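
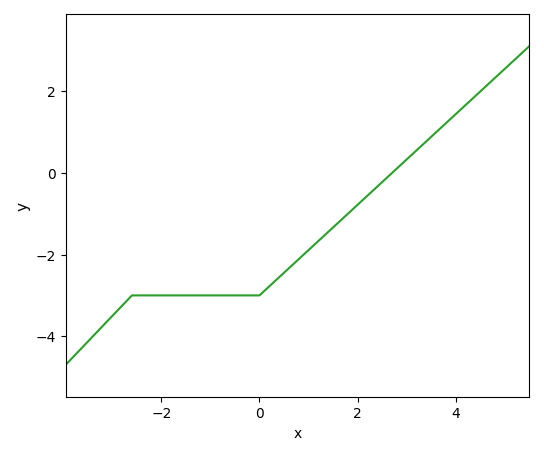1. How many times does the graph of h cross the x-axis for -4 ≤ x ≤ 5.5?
1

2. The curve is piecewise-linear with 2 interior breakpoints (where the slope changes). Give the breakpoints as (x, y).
(-2.6, -3); (0, -3)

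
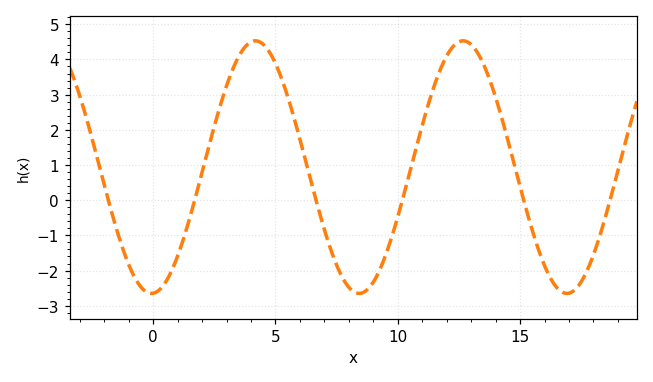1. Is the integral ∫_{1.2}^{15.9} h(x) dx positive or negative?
positive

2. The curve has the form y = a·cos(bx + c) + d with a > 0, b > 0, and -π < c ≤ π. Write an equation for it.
y = 3.59cos(0.74x - 3.09) + 0.94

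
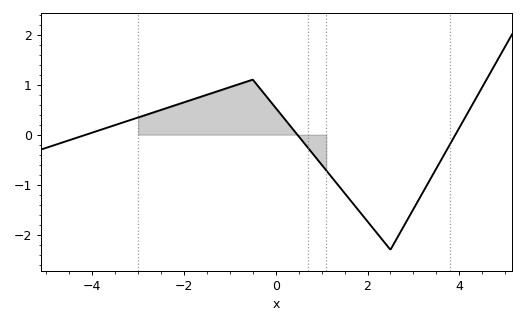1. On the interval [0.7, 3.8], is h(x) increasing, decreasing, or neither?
neither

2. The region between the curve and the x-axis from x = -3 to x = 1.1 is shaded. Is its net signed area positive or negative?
positive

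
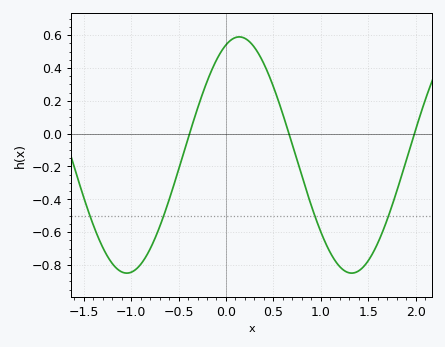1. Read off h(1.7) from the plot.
-0.523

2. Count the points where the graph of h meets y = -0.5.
4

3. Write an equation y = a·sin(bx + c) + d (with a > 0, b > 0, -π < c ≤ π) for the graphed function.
y = 0.72sin(2.65x + 1.2) - 0.13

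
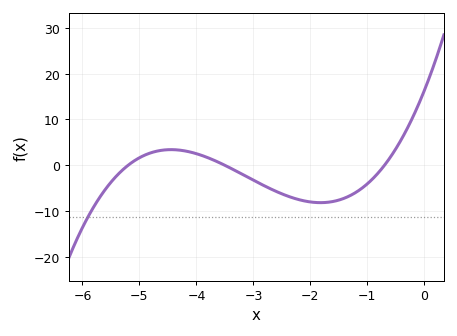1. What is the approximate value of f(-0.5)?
4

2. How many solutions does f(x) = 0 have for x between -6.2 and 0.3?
3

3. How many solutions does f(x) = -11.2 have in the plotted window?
1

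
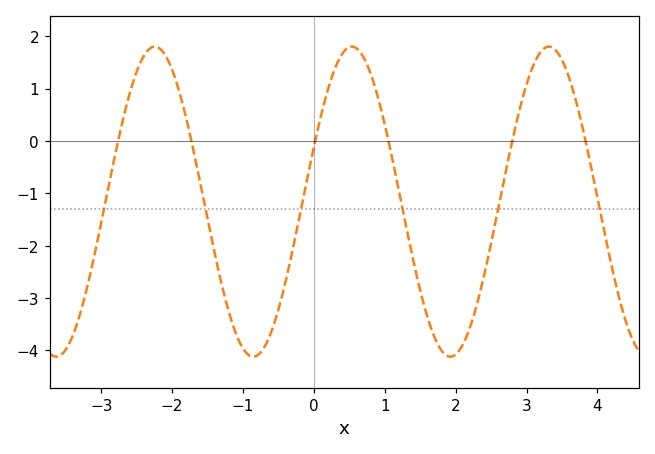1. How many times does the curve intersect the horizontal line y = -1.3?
6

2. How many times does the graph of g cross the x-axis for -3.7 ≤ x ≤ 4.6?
6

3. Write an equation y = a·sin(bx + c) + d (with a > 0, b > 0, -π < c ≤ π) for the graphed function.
y = 2.96sin(2.3x + 0.36) - 1.16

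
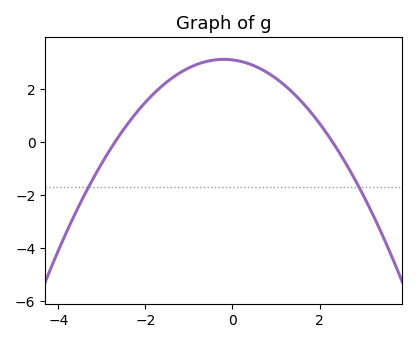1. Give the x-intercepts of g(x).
-2.8, 2.2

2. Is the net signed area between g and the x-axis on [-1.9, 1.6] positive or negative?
positive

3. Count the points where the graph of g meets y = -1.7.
2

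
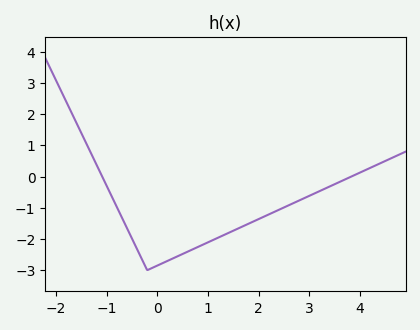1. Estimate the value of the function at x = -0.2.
-3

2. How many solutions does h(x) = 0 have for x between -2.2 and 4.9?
2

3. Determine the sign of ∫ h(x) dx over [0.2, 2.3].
negative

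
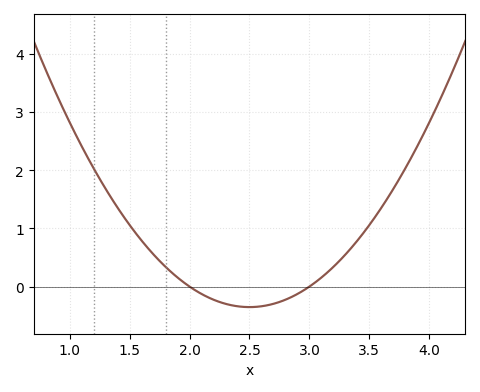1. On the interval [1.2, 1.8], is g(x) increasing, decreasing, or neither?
decreasing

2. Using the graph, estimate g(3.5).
1.06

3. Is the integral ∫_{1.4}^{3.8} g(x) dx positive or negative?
positive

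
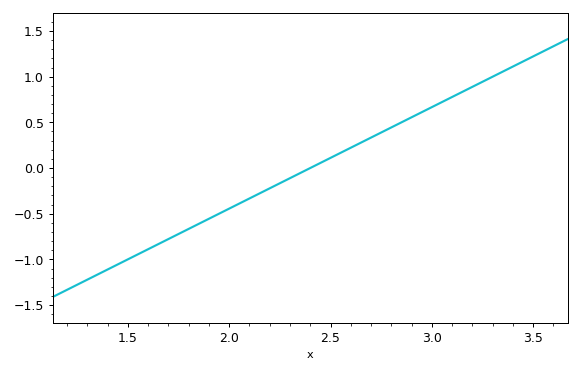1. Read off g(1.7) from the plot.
-0.8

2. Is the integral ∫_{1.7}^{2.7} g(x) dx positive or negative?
negative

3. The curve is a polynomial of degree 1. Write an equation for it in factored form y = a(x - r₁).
y = 1.11(x - 2.4)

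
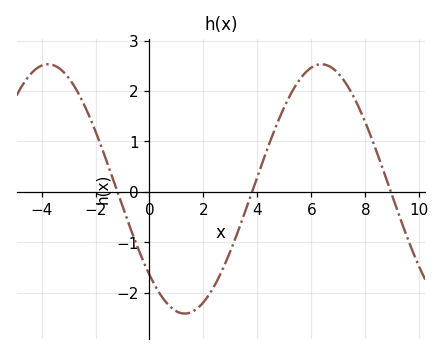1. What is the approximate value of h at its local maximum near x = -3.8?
2.53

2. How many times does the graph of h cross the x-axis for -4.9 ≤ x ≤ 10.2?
3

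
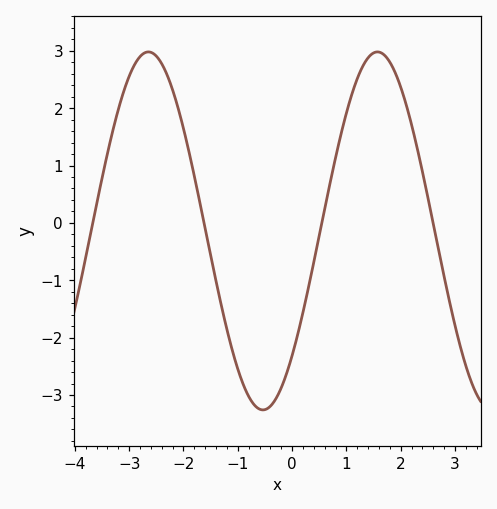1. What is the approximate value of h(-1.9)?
1.25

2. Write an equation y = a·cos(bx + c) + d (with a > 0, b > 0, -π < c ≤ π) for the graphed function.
y = 3.12cos(1.49x - 2.34) - 0.14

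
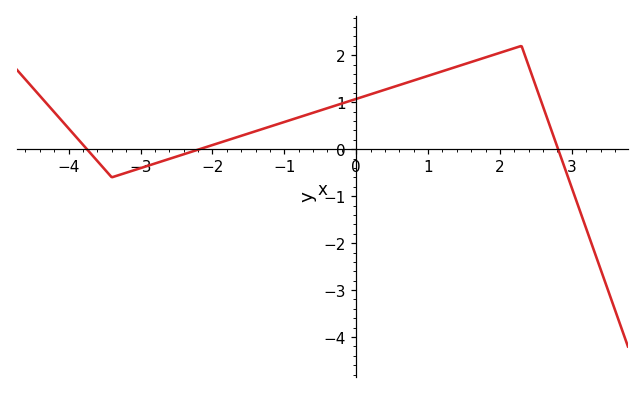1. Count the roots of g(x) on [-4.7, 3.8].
3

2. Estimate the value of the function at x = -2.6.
-0.2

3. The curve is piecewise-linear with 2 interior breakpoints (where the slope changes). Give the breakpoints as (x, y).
(-3.4, -0.6); (2.3, 2.2)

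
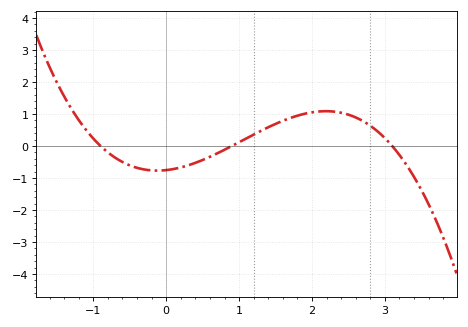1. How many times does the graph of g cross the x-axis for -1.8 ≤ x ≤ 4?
3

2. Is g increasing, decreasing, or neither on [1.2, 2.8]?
neither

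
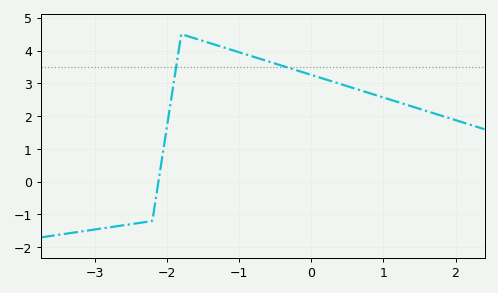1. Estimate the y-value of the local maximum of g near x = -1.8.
4.5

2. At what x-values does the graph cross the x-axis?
-2.1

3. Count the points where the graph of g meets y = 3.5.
2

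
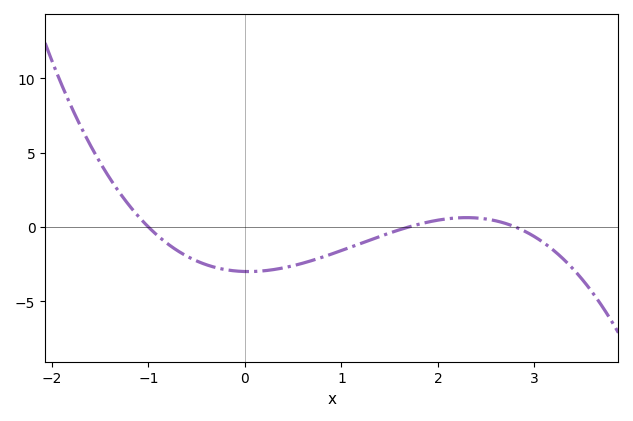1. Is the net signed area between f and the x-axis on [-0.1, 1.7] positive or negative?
negative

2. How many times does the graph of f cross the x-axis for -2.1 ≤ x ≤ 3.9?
3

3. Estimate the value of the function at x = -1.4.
3.28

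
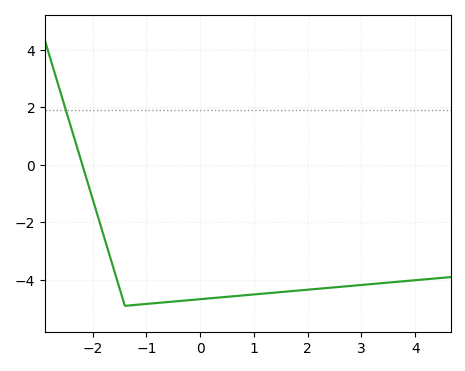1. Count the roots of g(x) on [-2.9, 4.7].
1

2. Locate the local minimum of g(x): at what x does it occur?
-1.4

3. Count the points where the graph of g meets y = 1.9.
1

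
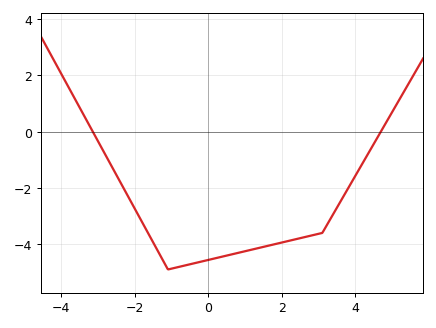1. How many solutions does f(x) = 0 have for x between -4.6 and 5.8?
2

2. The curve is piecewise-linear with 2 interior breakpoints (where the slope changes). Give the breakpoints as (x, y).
(-1.1, -4.9); (3.1, -3.6)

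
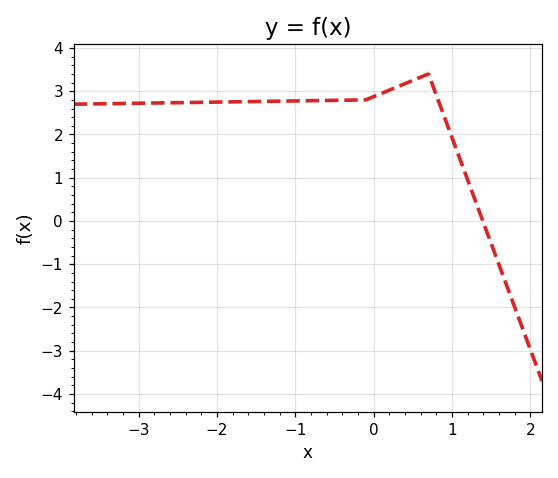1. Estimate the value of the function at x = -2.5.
2.7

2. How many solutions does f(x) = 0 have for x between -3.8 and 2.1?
1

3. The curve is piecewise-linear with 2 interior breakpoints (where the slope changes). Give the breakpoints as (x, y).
(-0.1, 2.8); (0.7, 3.4)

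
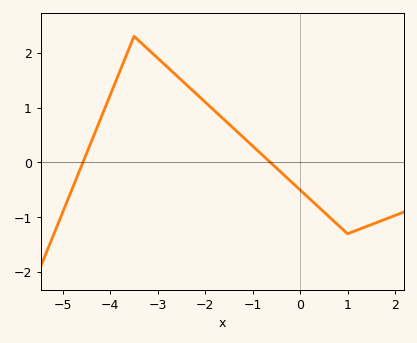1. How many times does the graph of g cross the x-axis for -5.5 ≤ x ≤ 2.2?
2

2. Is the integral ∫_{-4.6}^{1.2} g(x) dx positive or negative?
positive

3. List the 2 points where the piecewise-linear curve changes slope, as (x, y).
(-3.5, 2.3); (1, -1.3)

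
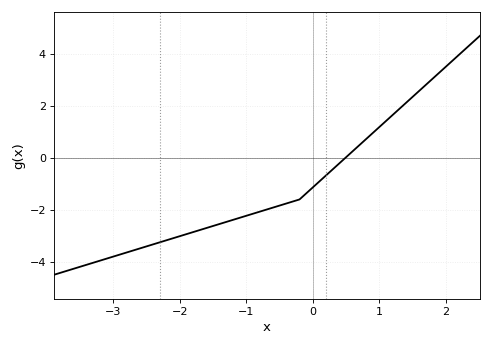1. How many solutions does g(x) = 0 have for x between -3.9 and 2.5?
1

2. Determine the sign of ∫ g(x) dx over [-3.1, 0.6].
negative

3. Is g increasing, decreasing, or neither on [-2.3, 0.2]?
increasing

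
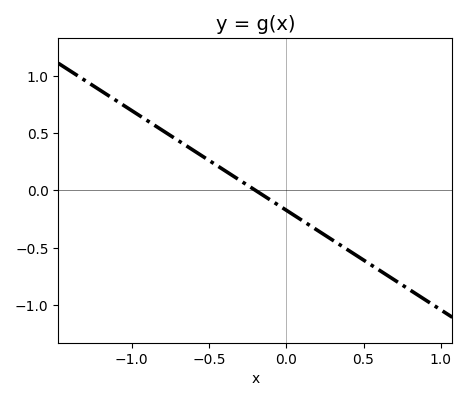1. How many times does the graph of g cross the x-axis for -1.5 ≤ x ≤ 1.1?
1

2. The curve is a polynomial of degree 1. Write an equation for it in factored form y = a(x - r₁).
y = -0.87(x + 0.2)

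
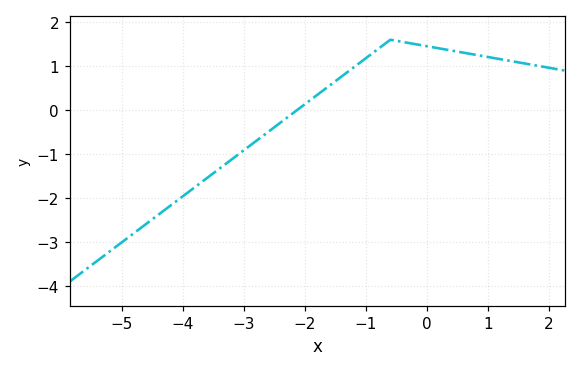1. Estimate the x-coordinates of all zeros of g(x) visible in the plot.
-2.2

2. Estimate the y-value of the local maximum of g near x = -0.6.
1.6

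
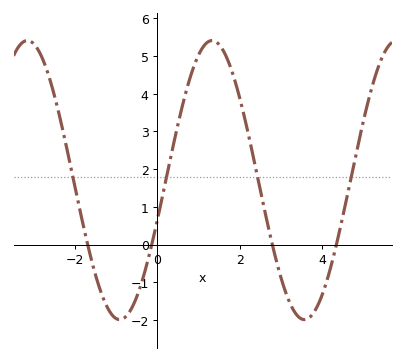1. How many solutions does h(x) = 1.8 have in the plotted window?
4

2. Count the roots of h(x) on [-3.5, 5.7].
4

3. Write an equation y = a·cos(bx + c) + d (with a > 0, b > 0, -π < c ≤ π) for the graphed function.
y = 3.7cos(1.4x - 1.86) + 1.71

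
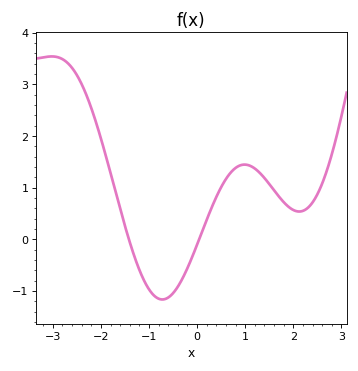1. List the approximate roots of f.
-1.42, 0.043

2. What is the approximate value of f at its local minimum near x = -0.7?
-1.16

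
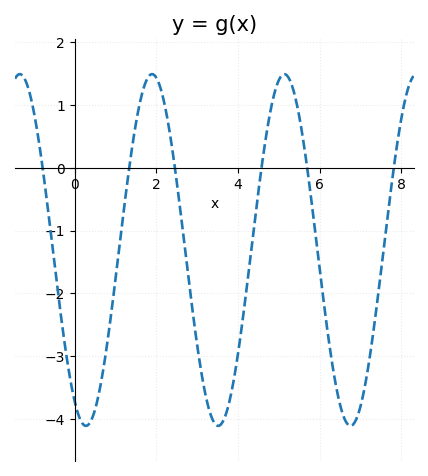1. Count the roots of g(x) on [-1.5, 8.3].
6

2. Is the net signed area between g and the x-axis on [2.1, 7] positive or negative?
negative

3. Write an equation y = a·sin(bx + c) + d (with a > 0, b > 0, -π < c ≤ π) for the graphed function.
y = 2.8sin(1.94x - 2.11) - 1.31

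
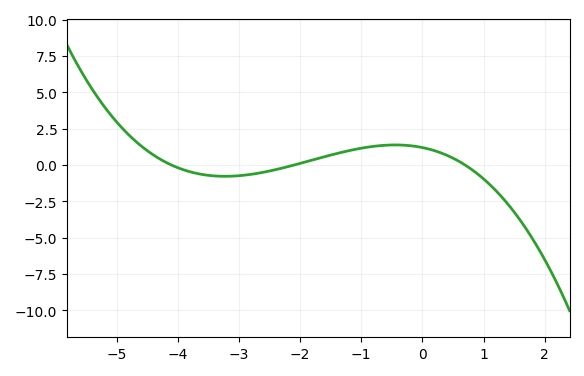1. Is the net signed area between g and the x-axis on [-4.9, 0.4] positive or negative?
positive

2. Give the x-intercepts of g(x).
-4, -2.2, 0.8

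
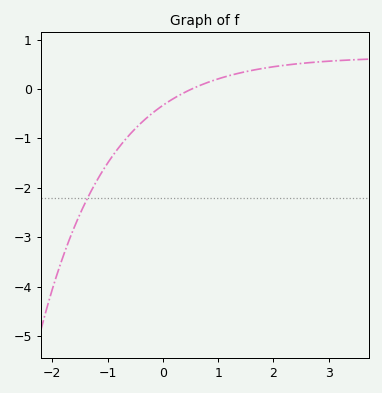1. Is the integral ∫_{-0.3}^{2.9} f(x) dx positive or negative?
positive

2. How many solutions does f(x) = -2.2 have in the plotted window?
1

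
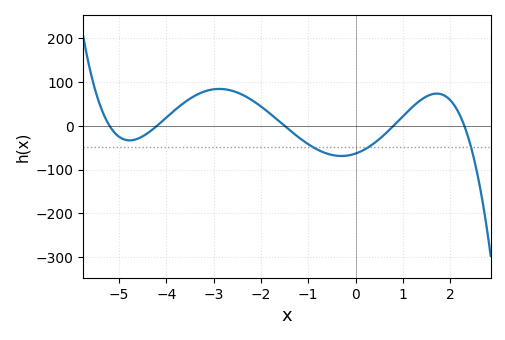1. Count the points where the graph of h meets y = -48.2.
3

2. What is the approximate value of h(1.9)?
70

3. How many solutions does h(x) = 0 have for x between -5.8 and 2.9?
5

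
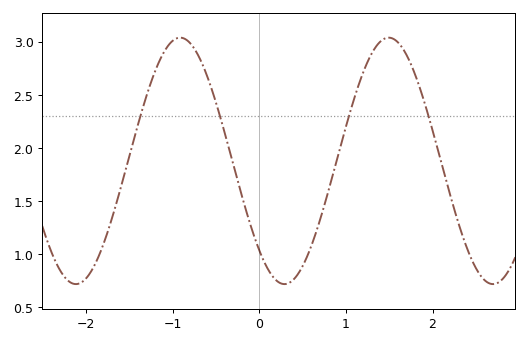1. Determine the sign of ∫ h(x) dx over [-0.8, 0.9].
positive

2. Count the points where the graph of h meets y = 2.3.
4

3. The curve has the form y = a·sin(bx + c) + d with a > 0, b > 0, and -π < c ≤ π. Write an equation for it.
y = 1.16sin(2.61x - 2.33) + 1.88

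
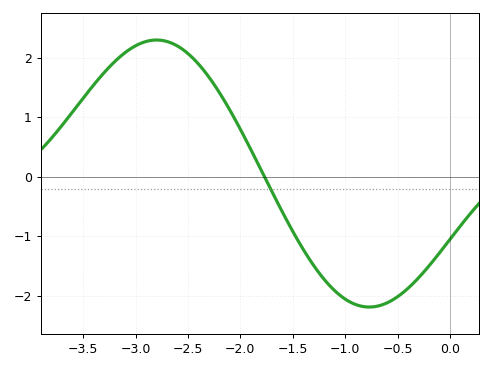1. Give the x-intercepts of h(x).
-1.8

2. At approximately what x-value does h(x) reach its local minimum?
-0.8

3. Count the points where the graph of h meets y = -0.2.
1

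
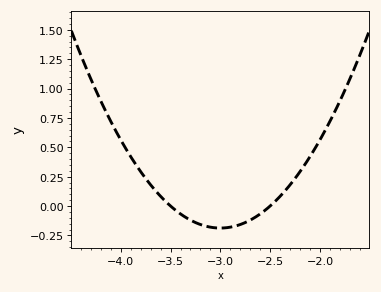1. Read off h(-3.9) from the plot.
0.42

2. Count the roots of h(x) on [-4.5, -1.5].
2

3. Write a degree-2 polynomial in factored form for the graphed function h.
y = 0.75(x + 3.5)(x + 2.5)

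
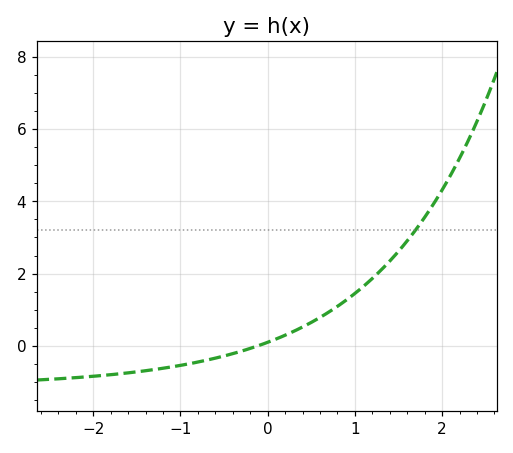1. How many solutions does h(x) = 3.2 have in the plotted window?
1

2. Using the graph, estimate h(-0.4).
-0.214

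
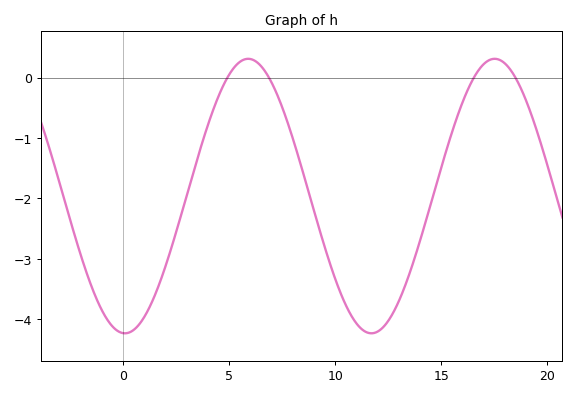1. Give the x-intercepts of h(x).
5, 7, 16.5, 18.5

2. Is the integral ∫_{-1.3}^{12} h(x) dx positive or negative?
negative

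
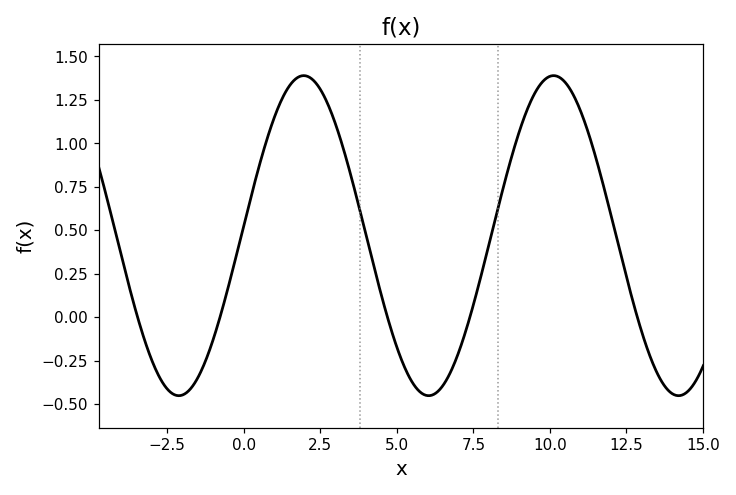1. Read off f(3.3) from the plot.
0.943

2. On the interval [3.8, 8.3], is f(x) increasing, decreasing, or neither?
neither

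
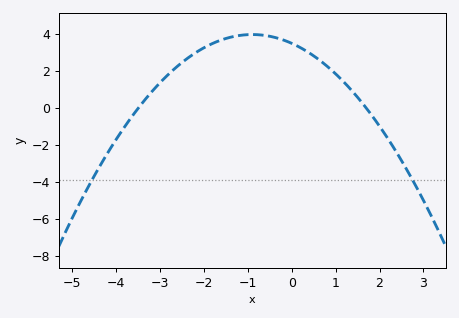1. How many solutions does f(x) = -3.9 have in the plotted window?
2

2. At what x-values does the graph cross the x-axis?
-3.5, 1.7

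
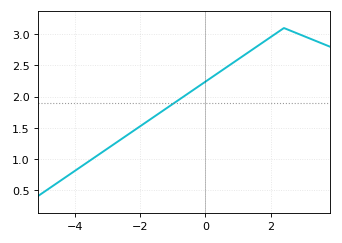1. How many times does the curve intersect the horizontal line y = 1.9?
1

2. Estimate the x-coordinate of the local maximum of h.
2.4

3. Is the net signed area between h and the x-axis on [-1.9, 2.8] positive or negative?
positive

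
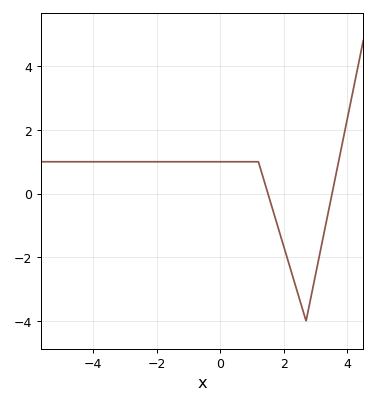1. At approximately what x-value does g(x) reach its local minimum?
2.8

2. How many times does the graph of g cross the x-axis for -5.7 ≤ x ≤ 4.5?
2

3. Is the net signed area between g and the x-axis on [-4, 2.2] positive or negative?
positive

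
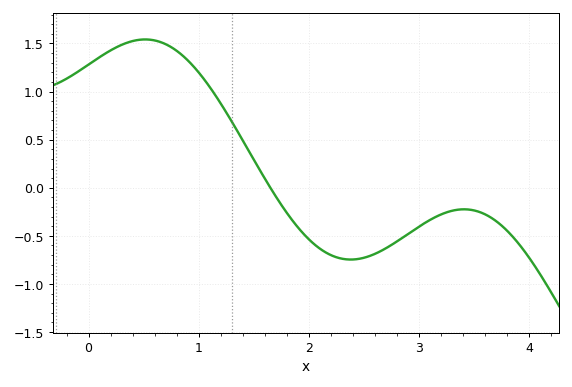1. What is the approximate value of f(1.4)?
0.493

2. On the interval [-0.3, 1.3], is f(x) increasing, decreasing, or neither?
neither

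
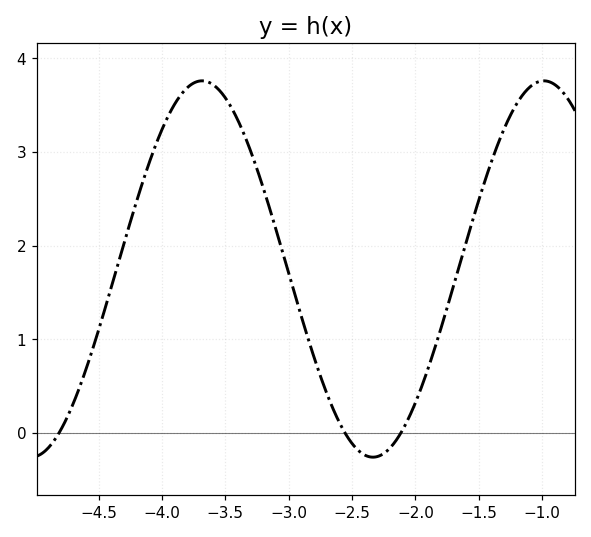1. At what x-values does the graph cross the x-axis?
-4.81, -2.56, -2.11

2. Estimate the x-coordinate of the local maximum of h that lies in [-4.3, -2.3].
-3.68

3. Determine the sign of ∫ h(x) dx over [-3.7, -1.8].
positive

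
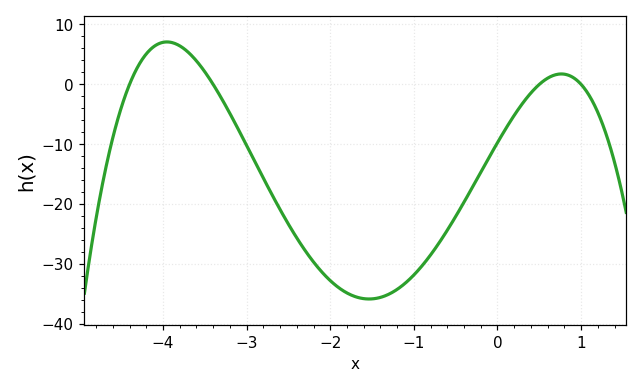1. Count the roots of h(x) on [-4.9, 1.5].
4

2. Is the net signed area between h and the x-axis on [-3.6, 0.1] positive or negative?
negative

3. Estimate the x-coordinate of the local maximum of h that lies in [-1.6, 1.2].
0.8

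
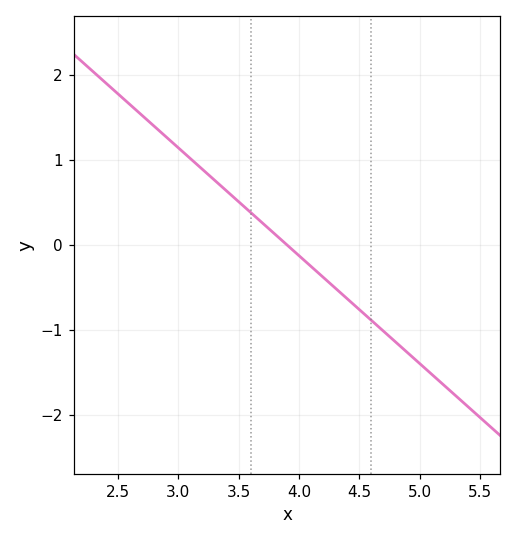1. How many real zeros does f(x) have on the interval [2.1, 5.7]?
1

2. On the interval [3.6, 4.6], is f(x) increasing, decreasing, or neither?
decreasing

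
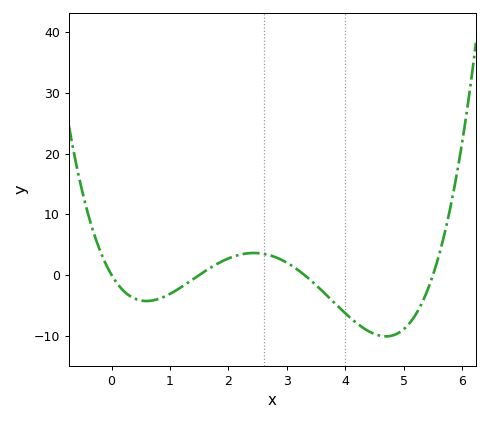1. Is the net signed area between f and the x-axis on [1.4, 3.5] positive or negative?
positive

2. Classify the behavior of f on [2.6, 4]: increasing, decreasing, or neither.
decreasing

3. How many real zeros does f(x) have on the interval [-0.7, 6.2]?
4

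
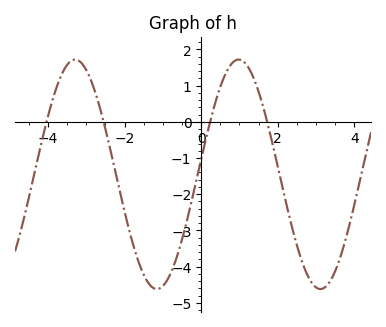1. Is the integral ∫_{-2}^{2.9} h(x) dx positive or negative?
negative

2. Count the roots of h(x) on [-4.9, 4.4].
4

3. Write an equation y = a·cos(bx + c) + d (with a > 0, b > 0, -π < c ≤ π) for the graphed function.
y = 3.17cos(1.5x - 1.4) - 1.45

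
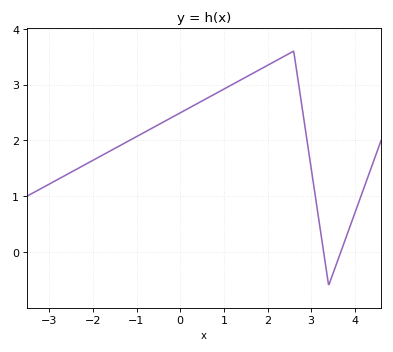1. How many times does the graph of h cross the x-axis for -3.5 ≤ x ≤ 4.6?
2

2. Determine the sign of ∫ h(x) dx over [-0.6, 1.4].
positive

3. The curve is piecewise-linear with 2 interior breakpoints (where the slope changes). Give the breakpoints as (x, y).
(2.6, 3.6); (3.4, -0.6)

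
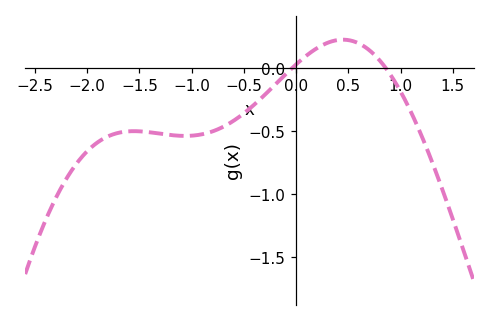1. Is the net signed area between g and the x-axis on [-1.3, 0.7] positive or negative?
negative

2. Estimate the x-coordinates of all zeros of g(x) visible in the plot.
-0.036, 0.856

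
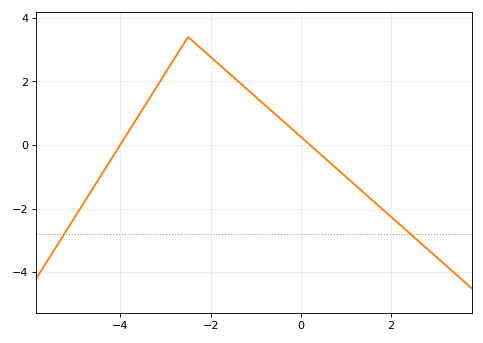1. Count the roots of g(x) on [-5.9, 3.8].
2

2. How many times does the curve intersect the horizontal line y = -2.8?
2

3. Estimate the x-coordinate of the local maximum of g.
-2.5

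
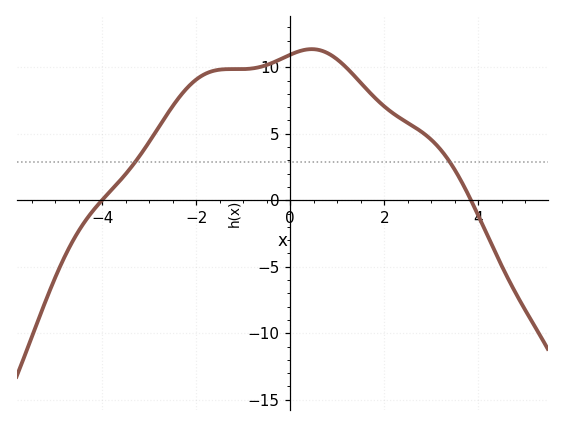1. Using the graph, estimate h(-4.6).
-2.92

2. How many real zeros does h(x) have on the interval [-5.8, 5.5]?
2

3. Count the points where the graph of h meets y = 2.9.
2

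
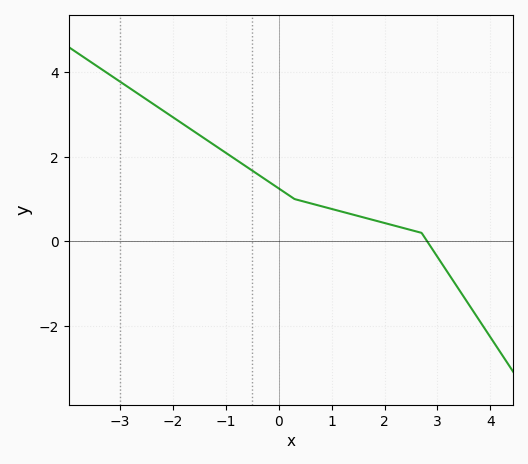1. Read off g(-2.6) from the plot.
3.45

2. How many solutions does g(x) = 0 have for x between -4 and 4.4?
1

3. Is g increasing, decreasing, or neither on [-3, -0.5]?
decreasing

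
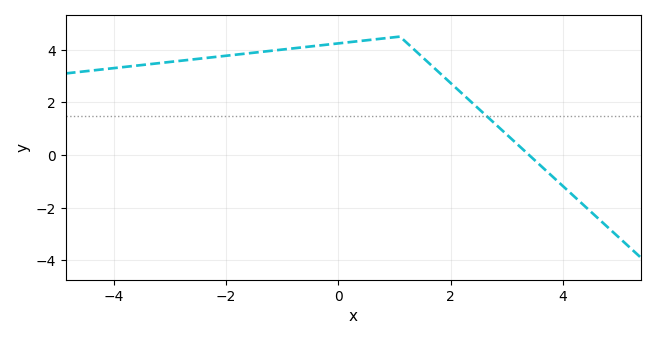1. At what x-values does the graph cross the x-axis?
3.4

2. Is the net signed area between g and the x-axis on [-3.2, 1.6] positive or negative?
positive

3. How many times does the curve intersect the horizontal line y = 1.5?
1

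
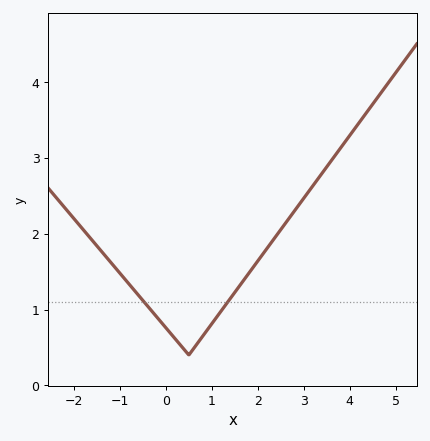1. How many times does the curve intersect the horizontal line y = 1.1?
2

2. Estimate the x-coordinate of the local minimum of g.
0.5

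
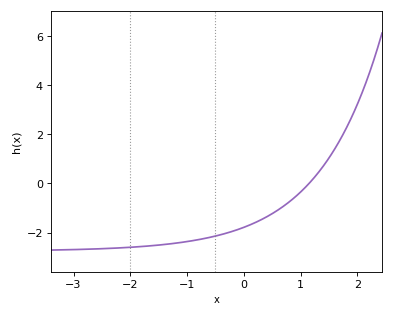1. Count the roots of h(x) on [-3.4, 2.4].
1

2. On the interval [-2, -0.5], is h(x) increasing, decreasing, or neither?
increasing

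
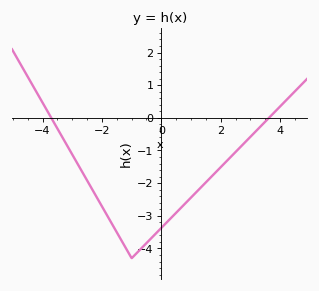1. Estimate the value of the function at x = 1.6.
-1.9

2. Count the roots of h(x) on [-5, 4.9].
2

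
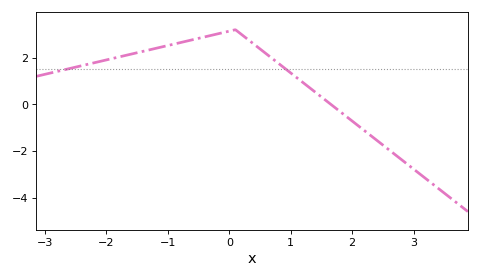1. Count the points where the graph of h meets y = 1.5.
2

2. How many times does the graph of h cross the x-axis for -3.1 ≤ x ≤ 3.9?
1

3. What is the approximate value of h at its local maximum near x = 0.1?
3.2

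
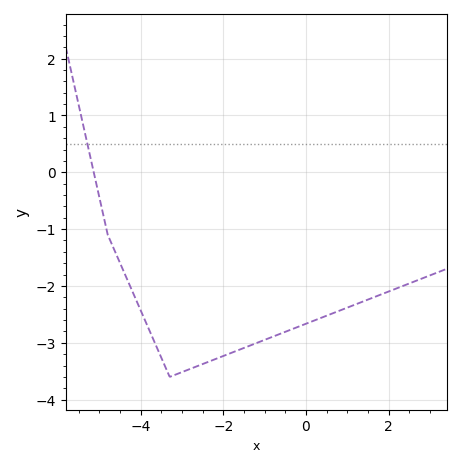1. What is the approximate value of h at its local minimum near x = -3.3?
-3.6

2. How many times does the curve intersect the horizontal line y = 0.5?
1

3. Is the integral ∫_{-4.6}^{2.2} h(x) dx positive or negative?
negative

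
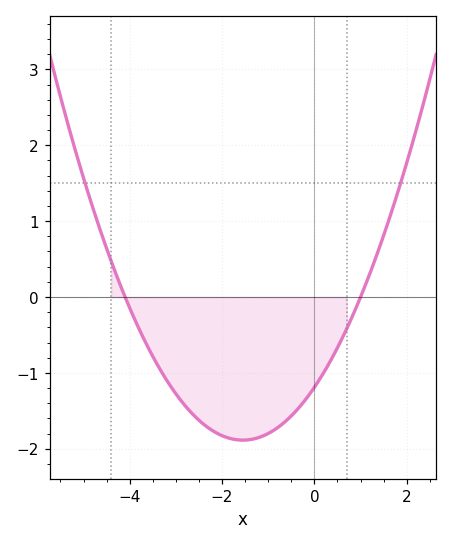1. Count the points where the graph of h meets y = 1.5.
2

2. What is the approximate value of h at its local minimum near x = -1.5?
-1.9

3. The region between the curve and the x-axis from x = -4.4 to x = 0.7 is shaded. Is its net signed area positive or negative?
negative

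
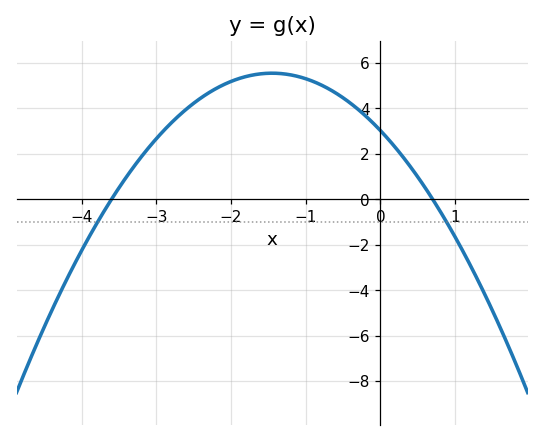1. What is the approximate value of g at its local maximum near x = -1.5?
5.55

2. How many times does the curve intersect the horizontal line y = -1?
2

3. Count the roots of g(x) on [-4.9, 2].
2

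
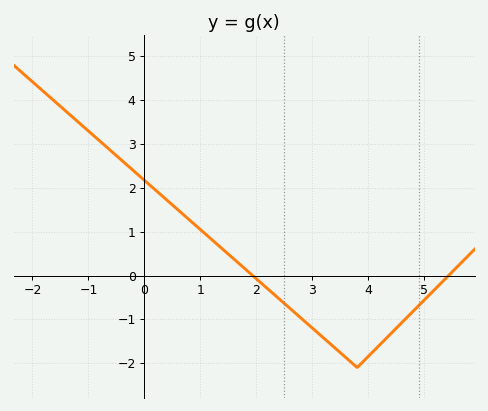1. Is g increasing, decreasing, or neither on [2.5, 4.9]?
neither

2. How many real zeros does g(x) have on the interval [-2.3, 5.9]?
2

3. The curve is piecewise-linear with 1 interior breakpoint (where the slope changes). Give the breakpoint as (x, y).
(3.8, -2.1)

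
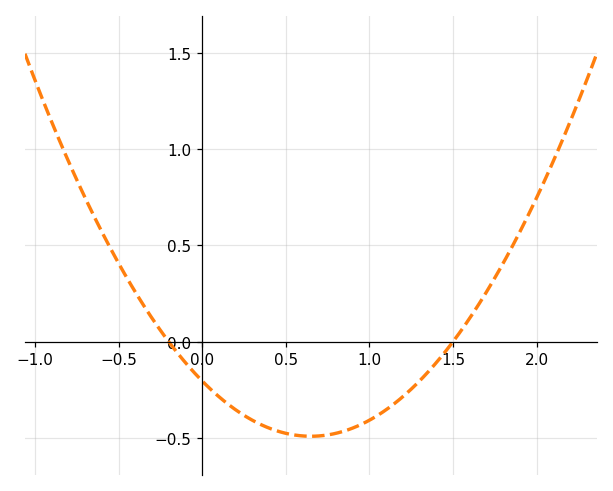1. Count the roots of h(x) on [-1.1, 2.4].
2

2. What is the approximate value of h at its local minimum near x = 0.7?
-0.5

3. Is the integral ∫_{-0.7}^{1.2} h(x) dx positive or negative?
negative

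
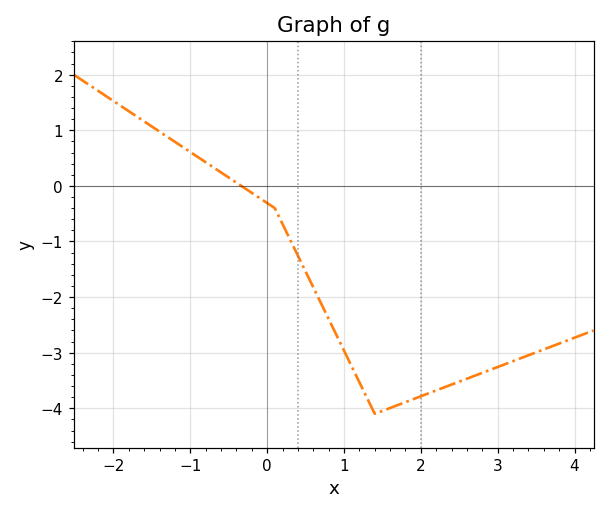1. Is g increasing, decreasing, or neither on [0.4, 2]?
neither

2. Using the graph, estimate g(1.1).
-3.2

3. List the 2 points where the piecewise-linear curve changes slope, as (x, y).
(0.1, -0.4); (1.4, -4.1)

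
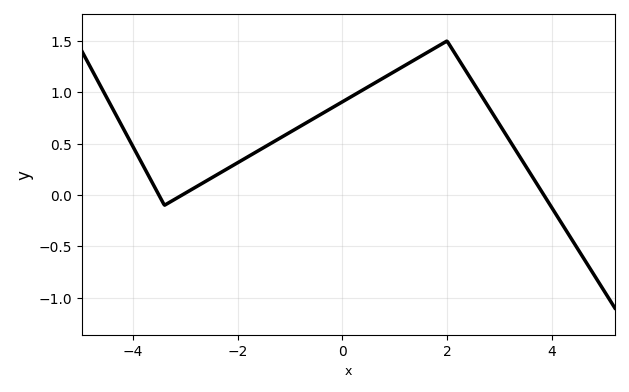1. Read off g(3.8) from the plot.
0.04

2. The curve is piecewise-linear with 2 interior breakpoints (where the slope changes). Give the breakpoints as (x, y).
(-3.4, -0.1); (2, 1.5)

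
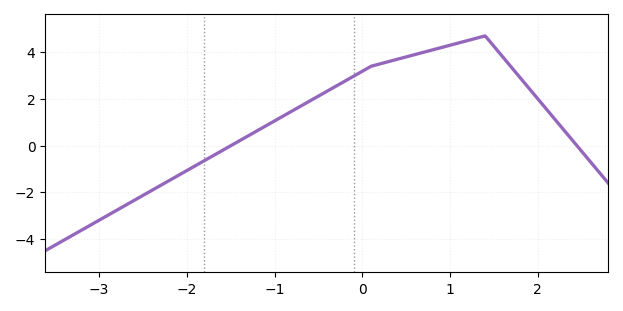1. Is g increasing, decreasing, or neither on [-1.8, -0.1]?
increasing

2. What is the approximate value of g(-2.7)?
-2.6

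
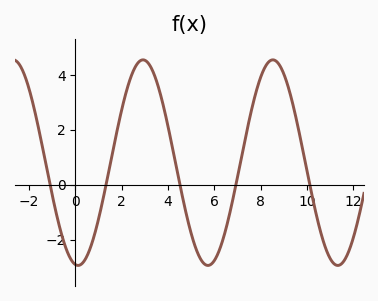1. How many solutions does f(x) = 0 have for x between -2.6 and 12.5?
5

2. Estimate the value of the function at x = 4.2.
1.3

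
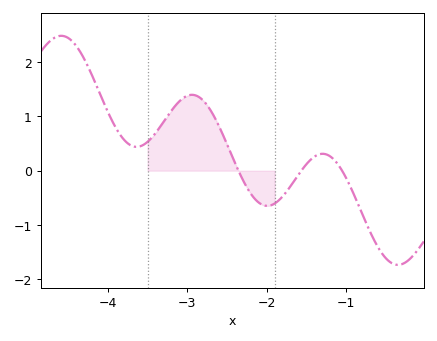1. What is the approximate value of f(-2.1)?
-0.6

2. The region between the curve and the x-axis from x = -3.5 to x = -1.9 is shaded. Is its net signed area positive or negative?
positive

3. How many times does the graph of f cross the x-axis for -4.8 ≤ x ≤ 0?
3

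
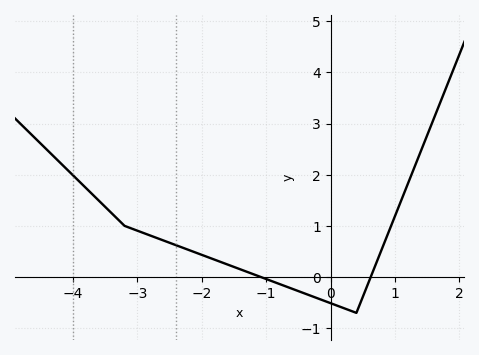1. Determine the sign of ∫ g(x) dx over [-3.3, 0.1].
positive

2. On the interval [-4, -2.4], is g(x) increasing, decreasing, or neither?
decreasing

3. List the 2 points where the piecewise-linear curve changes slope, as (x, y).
(-3.2, 1); (0.4, -0.7)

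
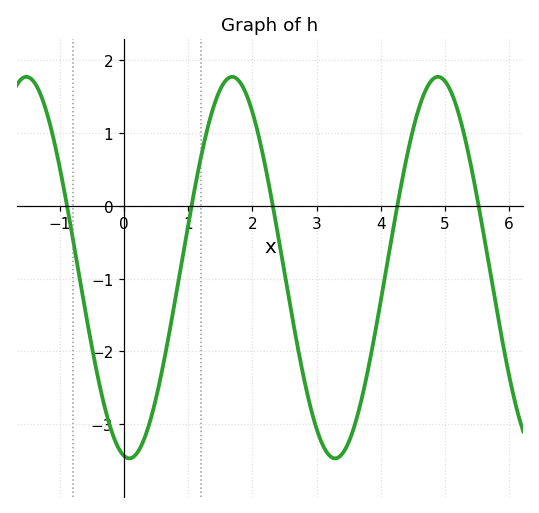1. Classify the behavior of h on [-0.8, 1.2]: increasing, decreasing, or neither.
neither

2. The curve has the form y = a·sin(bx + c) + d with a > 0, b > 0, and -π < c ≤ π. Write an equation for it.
y = 2.62sin(2x - 1.7) - 0.85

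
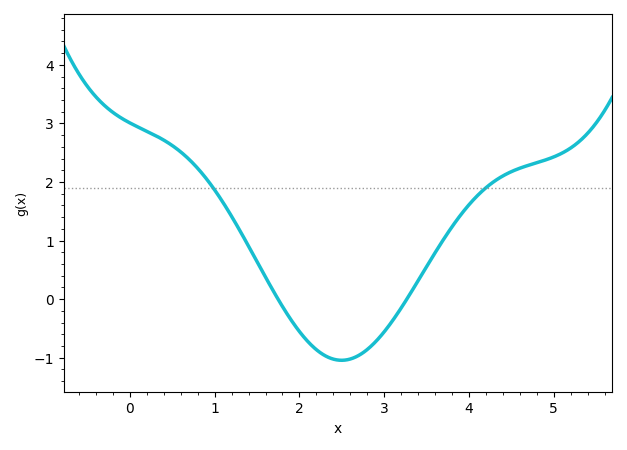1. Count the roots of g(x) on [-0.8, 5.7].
2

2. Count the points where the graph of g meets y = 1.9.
2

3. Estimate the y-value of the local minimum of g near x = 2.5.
-1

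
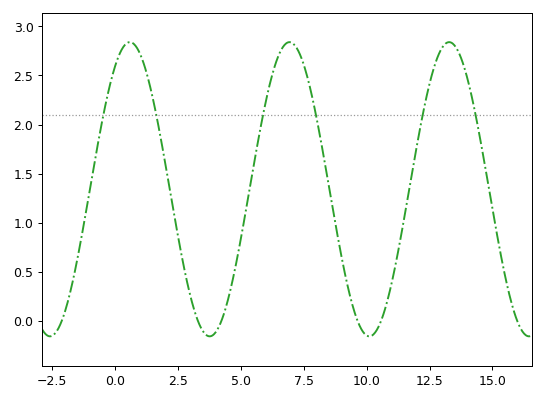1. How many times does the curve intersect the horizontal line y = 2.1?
6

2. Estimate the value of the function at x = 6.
2.24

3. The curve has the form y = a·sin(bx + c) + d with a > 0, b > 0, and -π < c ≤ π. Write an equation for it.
y = 1.5sin(0.99x + 0.99) + 1.34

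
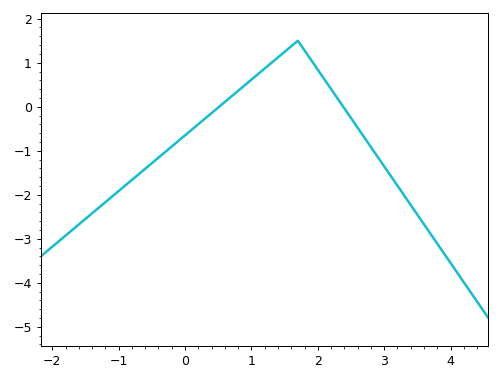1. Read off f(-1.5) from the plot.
-2.5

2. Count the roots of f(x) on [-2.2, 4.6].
2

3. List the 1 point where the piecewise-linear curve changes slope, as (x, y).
(1.7, 1.5)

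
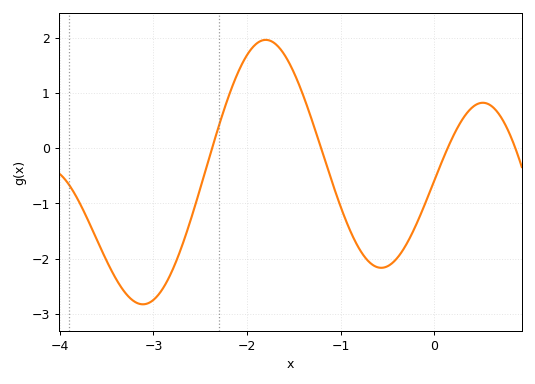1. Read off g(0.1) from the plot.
-0.16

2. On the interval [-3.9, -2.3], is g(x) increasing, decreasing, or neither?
neither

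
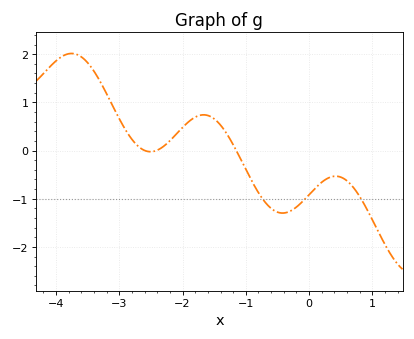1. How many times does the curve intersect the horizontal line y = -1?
3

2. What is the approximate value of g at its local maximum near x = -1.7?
0.7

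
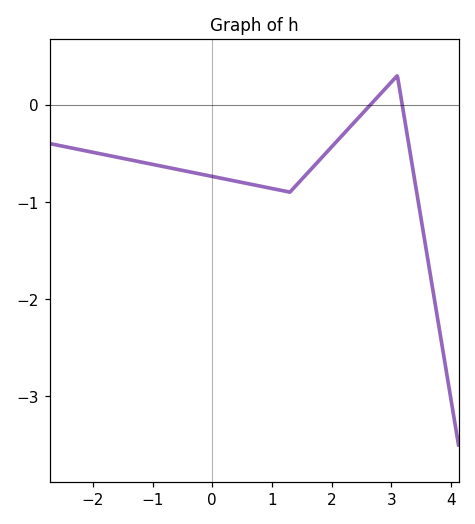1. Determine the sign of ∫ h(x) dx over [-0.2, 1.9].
negative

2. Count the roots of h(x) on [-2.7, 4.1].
2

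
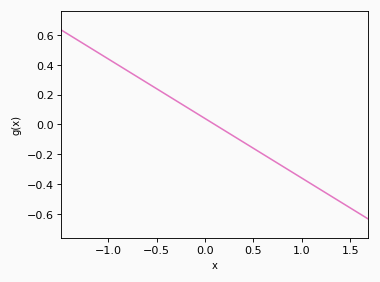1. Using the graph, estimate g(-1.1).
0.48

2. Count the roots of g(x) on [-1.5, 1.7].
1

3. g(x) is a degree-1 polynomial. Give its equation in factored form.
y = -0.4(x - 0.1)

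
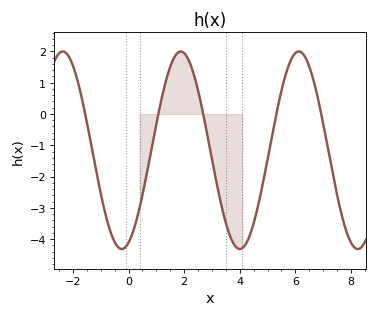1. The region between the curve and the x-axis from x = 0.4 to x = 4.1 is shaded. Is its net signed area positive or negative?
negative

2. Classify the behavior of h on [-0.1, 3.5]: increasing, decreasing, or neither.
neither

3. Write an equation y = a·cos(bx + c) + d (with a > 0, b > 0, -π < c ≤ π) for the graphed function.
y = 3.16cos(1.48x - 2.78) - 1.16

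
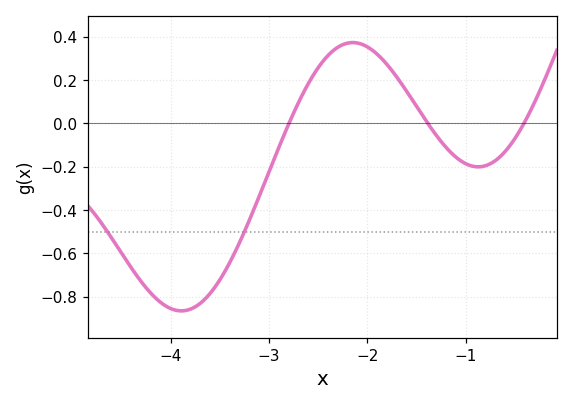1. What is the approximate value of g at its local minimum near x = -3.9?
-0.865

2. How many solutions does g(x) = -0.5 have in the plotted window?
2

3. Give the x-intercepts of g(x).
-2.8, -1.39, -0.406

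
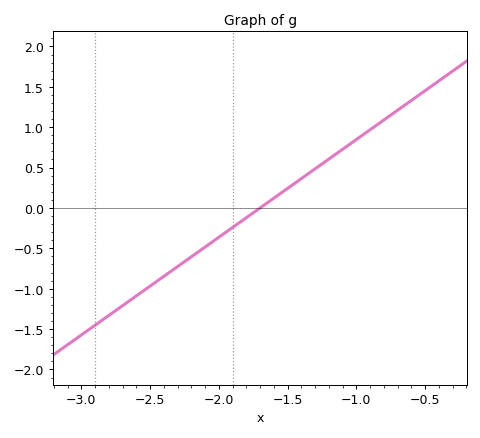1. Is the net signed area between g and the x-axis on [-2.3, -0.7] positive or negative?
positive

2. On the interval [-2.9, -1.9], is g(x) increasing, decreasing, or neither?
increasing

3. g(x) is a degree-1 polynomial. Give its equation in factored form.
y = 1.21(x + 1.7)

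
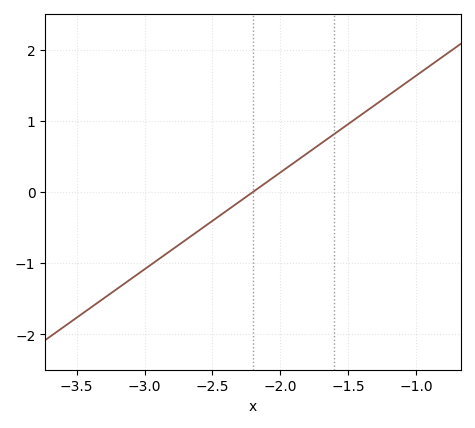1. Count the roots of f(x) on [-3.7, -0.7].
1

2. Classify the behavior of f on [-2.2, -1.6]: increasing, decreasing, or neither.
increasing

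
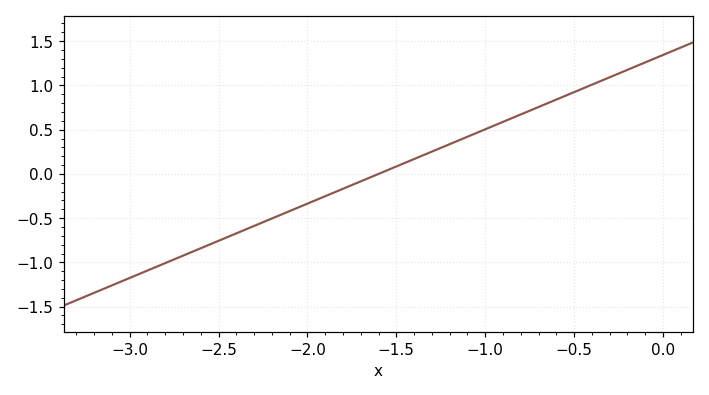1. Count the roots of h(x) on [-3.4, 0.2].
1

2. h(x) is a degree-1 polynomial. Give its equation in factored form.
y = 0.84(x + 1.6)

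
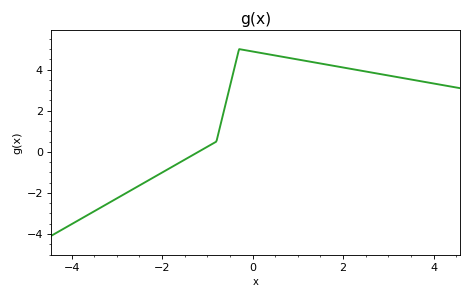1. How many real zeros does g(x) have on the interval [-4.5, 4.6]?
1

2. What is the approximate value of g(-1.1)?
0.123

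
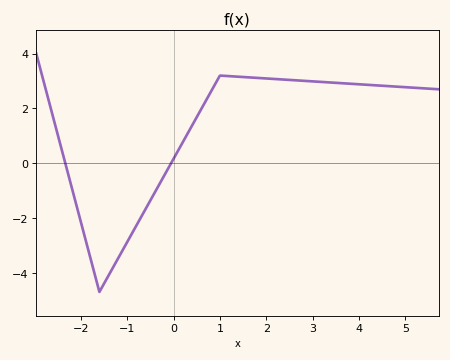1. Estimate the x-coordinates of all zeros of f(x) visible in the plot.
-2.4, 0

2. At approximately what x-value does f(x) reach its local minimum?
-1.6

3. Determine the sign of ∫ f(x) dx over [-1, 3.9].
positive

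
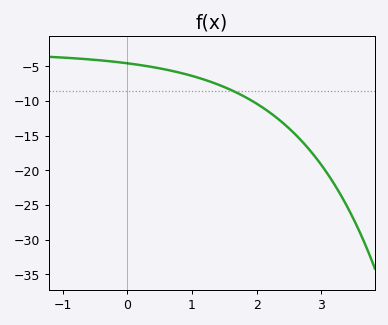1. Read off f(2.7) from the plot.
-15.8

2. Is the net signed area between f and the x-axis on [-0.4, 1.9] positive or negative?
negative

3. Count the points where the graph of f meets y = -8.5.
1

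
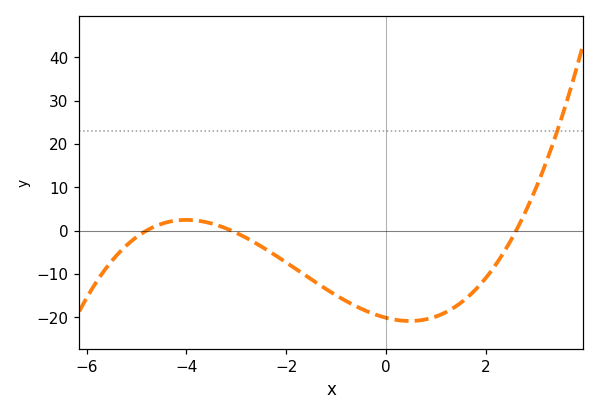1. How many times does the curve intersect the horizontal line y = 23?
1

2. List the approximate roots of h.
-4.8, -3, 2.6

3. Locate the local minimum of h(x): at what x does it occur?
0.4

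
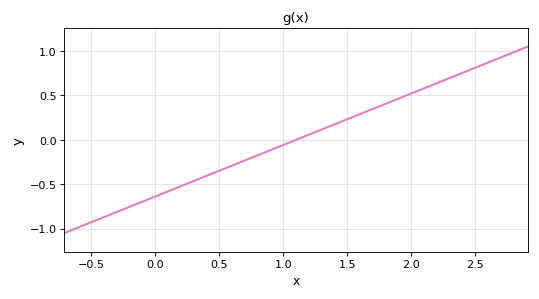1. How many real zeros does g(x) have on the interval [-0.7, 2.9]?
1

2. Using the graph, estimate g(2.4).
0.75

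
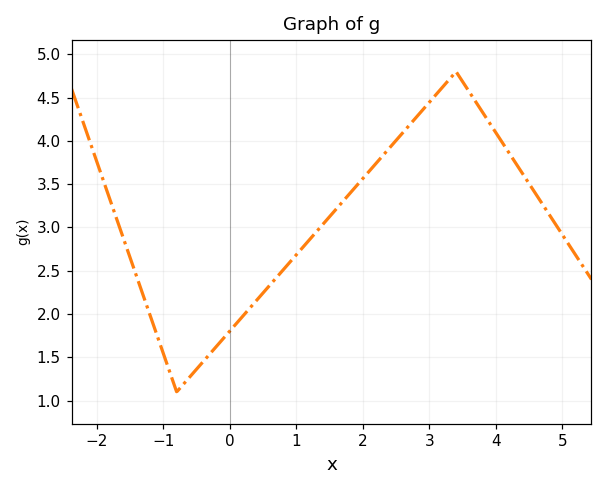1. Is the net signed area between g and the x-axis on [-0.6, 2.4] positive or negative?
positive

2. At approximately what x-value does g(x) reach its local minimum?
-0.798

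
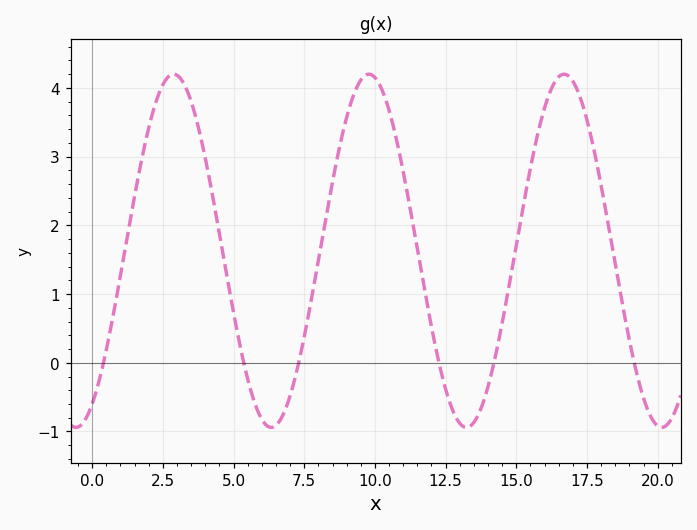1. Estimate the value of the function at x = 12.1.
0.319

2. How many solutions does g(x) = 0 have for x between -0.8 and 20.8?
6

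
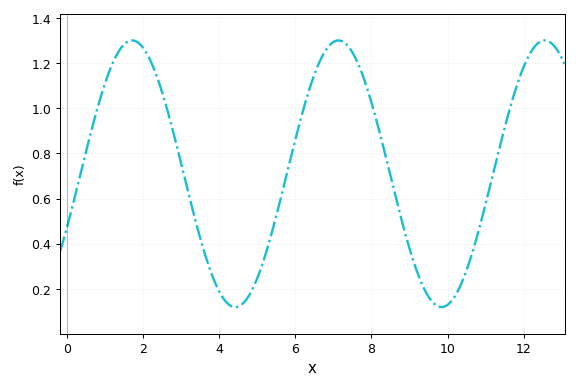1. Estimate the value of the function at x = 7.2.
1.3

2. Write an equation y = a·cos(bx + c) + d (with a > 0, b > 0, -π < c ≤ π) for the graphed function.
y = 0.59cos(1.2x - 2) + 0.71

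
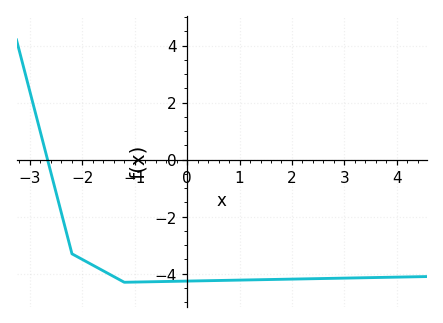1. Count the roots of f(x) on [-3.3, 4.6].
1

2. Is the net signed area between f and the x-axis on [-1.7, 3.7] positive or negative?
negative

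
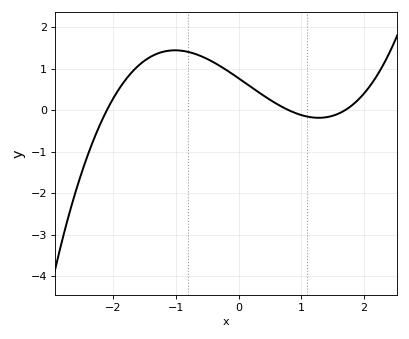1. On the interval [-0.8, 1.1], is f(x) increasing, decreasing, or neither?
decreasing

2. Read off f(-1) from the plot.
1.44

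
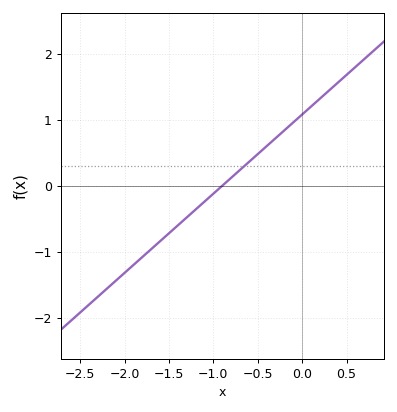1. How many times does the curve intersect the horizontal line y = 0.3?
1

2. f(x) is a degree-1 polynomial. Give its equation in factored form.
y = 1.2(x + 0.9)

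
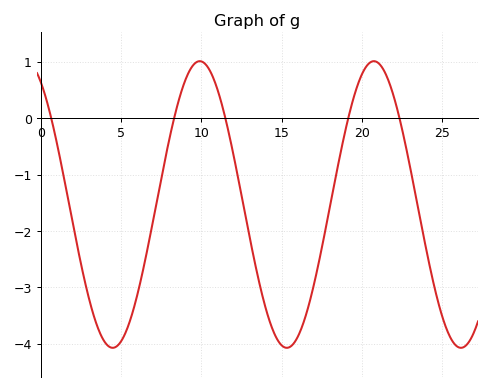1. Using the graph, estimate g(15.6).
-4.04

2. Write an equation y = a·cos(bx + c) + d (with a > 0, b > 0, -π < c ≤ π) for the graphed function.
y = 2.54cos(0.58x + 0.542) - 1.53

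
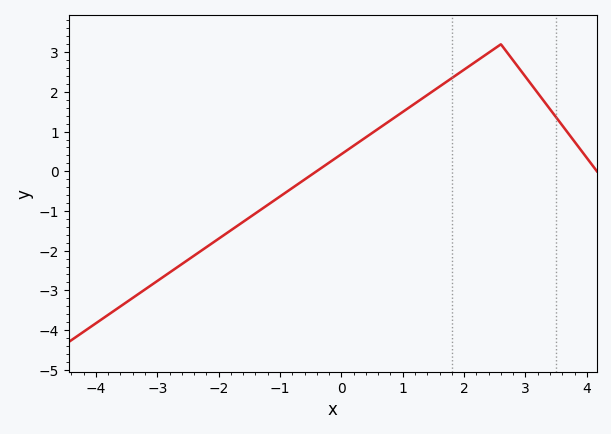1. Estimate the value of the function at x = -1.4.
-1.1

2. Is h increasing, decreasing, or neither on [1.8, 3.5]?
neither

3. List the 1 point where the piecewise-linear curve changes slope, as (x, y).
(2.6, 3.2)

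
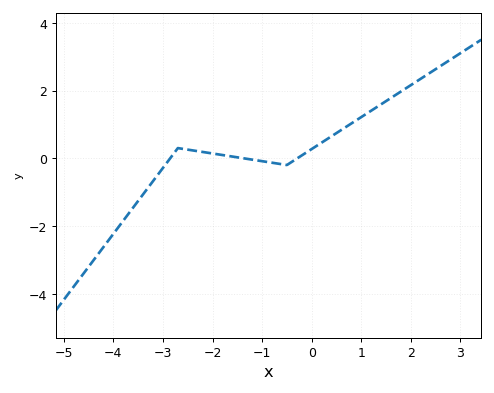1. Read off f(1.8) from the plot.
1.97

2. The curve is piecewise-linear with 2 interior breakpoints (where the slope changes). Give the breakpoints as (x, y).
(-2.7, 0.3); (-0.5, -0.2)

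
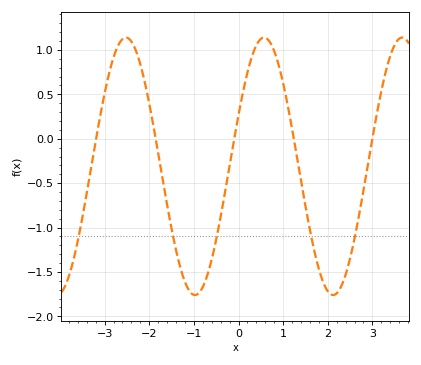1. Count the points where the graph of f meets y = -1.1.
5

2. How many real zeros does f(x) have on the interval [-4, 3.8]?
5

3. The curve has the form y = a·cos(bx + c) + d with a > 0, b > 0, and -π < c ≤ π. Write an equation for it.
y = 1.45cos(2.03x - 1.16) - 0.31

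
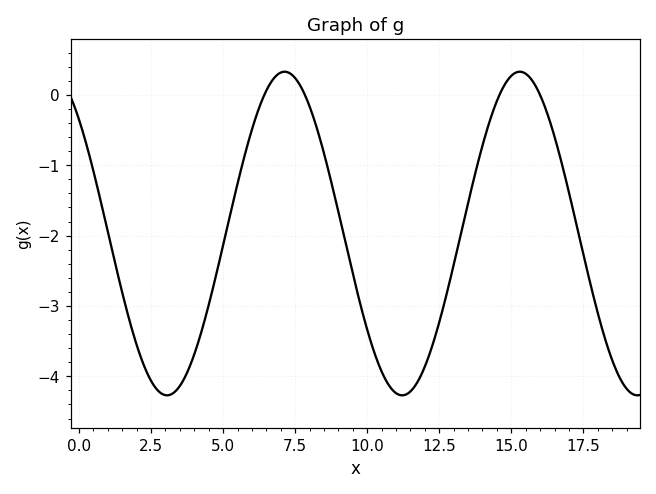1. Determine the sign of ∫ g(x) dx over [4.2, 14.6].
negative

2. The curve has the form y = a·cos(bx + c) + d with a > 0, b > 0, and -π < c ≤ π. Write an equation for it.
y = 2.3cos(0.77x + 0.79) - 1.97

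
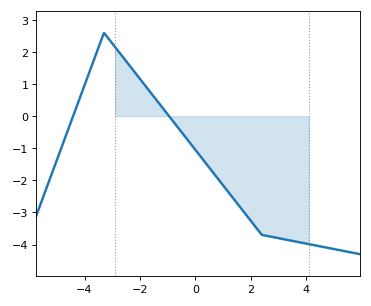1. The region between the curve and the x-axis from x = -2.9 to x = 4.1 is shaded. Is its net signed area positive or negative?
negative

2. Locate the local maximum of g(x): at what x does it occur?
-3.2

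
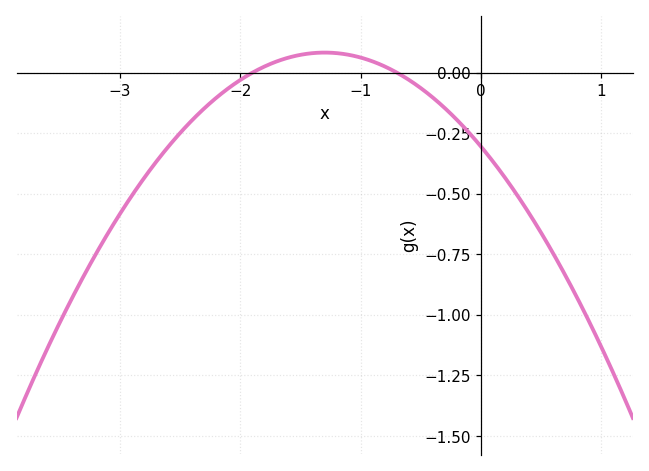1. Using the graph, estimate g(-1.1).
0.074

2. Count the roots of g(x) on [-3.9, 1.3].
2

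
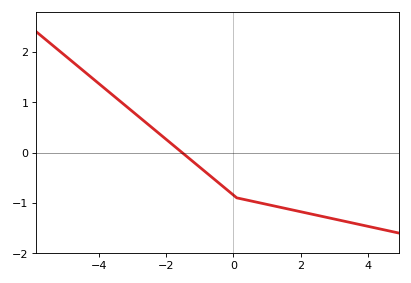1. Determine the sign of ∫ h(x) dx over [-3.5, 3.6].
negative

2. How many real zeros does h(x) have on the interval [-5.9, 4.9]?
1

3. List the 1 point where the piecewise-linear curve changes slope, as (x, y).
(0.1, -0.9)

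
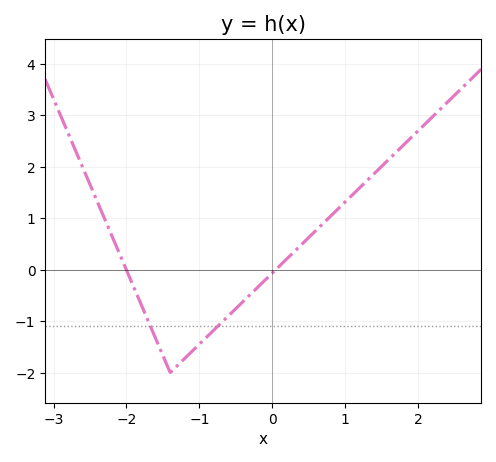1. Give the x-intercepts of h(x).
-2, 0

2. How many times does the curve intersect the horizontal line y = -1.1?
2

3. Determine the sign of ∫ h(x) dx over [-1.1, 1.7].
positive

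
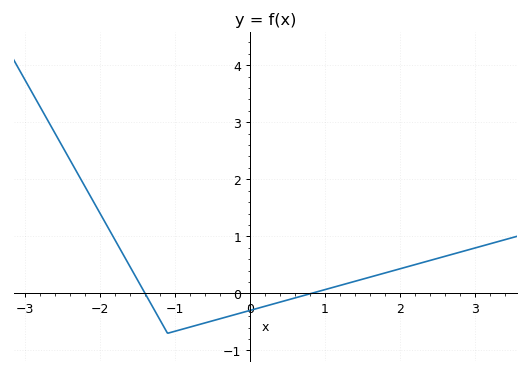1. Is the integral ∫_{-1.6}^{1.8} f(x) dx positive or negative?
negative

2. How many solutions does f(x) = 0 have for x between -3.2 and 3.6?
2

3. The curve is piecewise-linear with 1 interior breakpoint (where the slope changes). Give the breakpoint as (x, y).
(-1.1, -0.7)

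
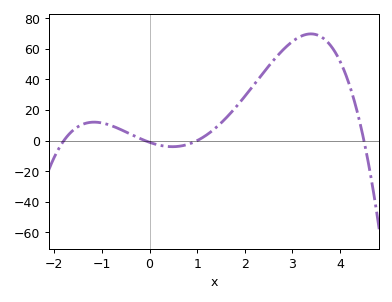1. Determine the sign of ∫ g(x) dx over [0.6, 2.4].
positive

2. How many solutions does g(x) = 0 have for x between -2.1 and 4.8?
4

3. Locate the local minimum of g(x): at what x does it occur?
0.479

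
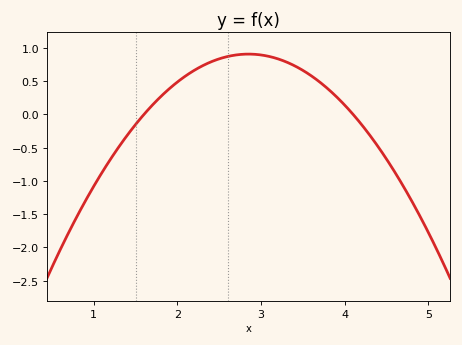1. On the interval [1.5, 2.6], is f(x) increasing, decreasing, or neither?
increasing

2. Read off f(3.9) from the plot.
0.25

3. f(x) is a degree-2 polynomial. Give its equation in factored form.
y = -0.58(x - 1.6)(x - 4.1)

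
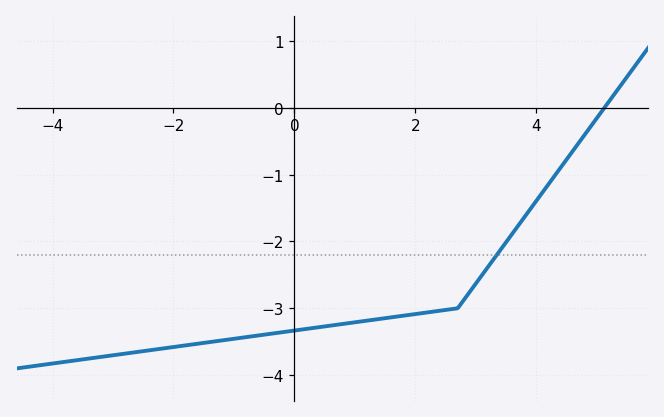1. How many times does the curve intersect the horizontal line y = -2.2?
1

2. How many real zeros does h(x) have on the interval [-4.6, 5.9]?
1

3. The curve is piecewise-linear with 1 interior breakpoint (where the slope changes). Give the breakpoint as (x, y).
(2.7, -3)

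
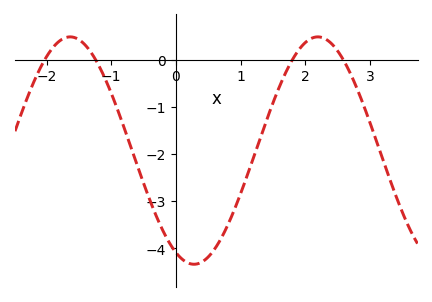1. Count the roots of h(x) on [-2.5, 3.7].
4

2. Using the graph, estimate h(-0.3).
-3.3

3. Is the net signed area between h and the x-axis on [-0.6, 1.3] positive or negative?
negative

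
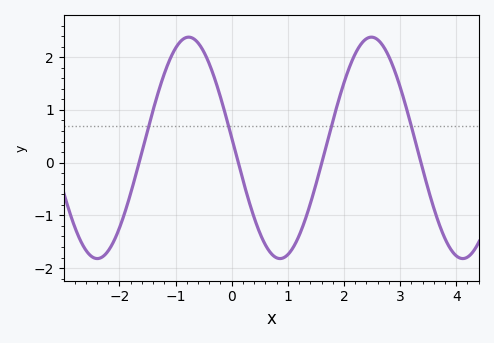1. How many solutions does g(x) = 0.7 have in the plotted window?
4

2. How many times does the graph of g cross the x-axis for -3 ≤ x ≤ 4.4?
4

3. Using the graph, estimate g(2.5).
2.38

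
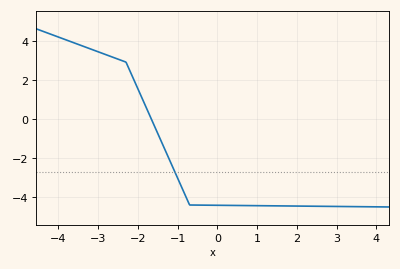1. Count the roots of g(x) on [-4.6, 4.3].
1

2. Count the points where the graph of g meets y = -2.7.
1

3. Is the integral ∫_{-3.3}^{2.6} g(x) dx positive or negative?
negative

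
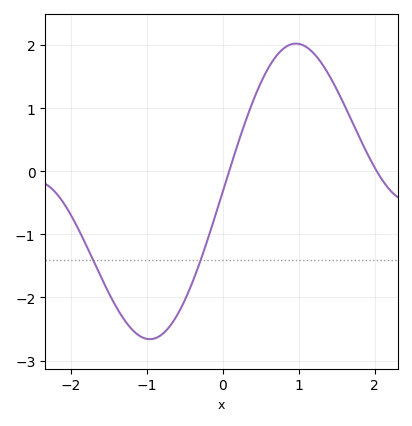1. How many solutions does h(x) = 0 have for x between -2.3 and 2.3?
2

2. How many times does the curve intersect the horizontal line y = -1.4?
2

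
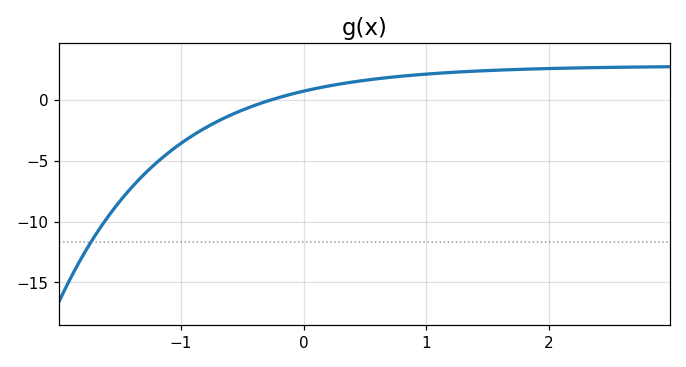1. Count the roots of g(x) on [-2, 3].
1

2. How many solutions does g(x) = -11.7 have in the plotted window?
1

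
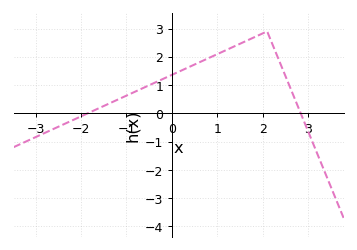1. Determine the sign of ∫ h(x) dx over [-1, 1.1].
positive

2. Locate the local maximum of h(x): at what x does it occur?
2.1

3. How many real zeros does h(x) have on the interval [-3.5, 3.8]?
2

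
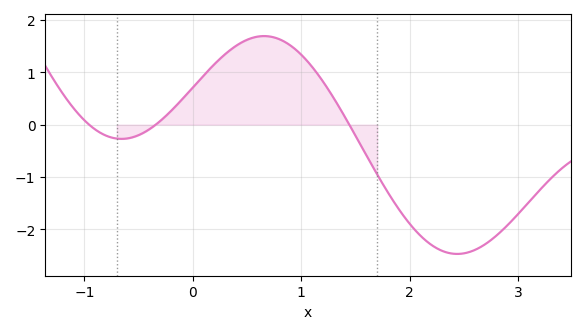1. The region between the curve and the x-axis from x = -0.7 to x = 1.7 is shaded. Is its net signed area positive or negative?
positive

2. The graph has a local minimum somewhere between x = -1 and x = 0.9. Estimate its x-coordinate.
-0.7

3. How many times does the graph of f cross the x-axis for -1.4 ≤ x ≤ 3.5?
3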